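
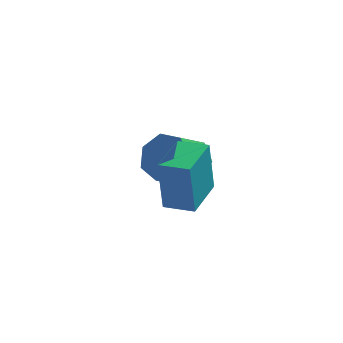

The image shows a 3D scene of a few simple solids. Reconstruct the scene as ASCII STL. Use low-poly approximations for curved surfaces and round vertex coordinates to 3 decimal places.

solid 
facet normal -0.968 0.242 -0.066
outer loop
vertex 1.434 -0.107 0.776
vertex 1.782 1.309 0.856
vertex 1.568 -0.042 -0.958
endloop
endfacet
facet normal -0.238 -0.970 -0.055
outer loop
vertex 2.478 -0.269 -0.896
vertex 1.434 -0.107 0.776
vertex 1.568 -0.042 -0.958
endloop
endfacet
facet normal -0.968 0.242 -0.066
outer loop
vertex 1.568 -0.042 -0.958
vertex 1.782 1.309 0.856
vertex 1.916 1.374 -0.878
endloop
endfacet
facet normal 0.077 0.037 -0.996
outer loop
vertex 1.916 1.374 -0.878
vertex 2.478 -0.269 -0.896
vertex 1.568 -0.042 -0.958
endloop
endfacet
facet normal -0.077 -0.037 0.996
outer loop
vertex 1.434 -0.107 0.776
vertex 2.692 1.082 0.918
vertex 1.782 1.309 0.856
endloop
endfacet
facet normal -0.238 -0.970 -0.055
outer loop
vertex 2.344 -0.334 0.838
vertex 1.434 -0.107 0.776
vertex 2.478 -0.269 -0.896
endloop
endfacet
facet normal -0.077 -0.037 0.996
outer loop
vertex 2.344 -0.334 0.838
vertex 2.692 1.082 0.918
vertex 1.434 -0.107 0.776
endloop
endfacet
facet normal 0.238 0.970 0.055
outer loop
vertex 1.782 1.309 0.856
vertex 2.692 1.082 0.918
vertex 1.916 1.374 -0.878
endloop
endfacet
facet normal 0.077 0.037 -0.996
outer loop
vertex 2.826 1.147 -0.816
vertex 2.478 -0.269 -0.896
vertex 1.916 1.374 -0.878
endloop
endfacet
facet normal 0.238 0.970 0.055
outer loop
vertex 1.916 1.374 -0.878
vertex 2.692 1.082 0.918
vertex 2.826 1.147 -0.816
endloop
endfacet
facet normal 0.968 -0.242 0.066
outer loop
vertex 2.826 1.147 -0.816
vertex 2.344 -0.334 0.838
vertex 2.478 -0.269 -0.896
endloop
endfacet
facet normal 0.968 -0.242 0.066
outer loop
vertex 2.692 1.082 0.918
vertex 2.344 -0.334 0.838
vertex 2.826 1.147 -0.816
endloop
endfacet
facet normal 0.490 0.665 -0.564
outer loop
vertex 2.194 4.04 -0.958
vertex 1.738 3.786 -1.654
vertex 1.548 4.412 -1.08
endloop
endfacet
facet normal 0.170 0.561 0.810
outer loop
vertex 2.194 4.04 -0.958
vertex 1.548 4.412 -1.08
vertex 1.598 3.228 -0.27
endloop
endfacet
facet normal 0.170 0.561 0.810
outer loop
vertex 1.598 3.228 -0.27
vertex 1.548 4.412 -1.08
vertex 0.952 3.6 -0.392
endloop
endfacet
facet normal -0.490 -0.665 0.564
outer loop
vertex 1.598 3.228 -0.27
vertex 0.952 3.6 -0.392
vertex 1.142 2.974 -0.966
endloop
endfacet
facet normal 0.489 0.666 -0.564
outer loop
vertex 1.548 4.412 -1.08
vertex 1.738 3.786 -1.654
vertex 1.045 4.312 -1.634
endloop
endfacet
facet normal -0.563 0.734 0.379
outer loop
vertex 1.548 4.412 -1.08
vertex 1.045 4.312 -1.634
vertex 0.952 3.6 -0.392
endloop
endfacet
facet normal -0.563 0.734 0.379
outer loop
vertex 0.952 3.6 -0.392
vertex 1.045 4.312 -1.634
vertex 0.449 3.5 -0.946
endloop
endfacet
facet normal -0.489 -0.666 0.564
outer loop
vertex 0.952 3.6 -0.392
vertex 0.449 3.5 -0.946
vertex 1.142 2.974 -0.966
endloop
endfacet
facet normal 0.489 0.666 -0.564
outer loop
vertex 1.045 4.312 -1.634
vertex 1.738 3.786 -1.654
vertex 1.064 3.816 -2.203
endloop
endfacet
facet normal -0.872 0.354 -0.338
outer loop
vertex 1.045 4.312 -1.634
vertex 1.064 3.816 -2.203
vertex 0.449 3.5 -0.946
endloop
endfacet
facet normal -0.872 0.354 -0.338
outer loop
vertex 0.449 3.5 -0.946
vertex 1.064 3.816 -2.203
vertex 0.468 3.004 -1.515
endloop
endfacet
facet normal -0.489 -0.666 0.564
outer loop
vertex 0.449 3.5 -0.946
vertex 0.468 3.004 -1.515
vertex 1.142 2.974 -0.966
endloop
endfacet
facet normal 0.488 0.667 -0.563
outer loop
vertex 1.064 3.816 -2.203
vertex 1.738 3.786 -1.654
vertex 1.591 3.298 -2.359
endloop
endfacet
facet normal -0.524 -0.293 -0.800
outer loop
vertex 1.064 3.816 -2.203
vertex 1.591 3.298 -2.359
vertex 0.468 3.004 -1.515
endloop
endfacet
facet normal -0.525 -0.292 -0.800
outer loop
vertex 0.468 3.004 -1.515
vertex 1.591 3.298 -2.359
vertex 0.994 2.486 -1.671
endloop
endfacet
facet normal -0.489 -0.666 0.564
outer loop
vertex 0.468 3.004 -1.515
vertex 0.994 2.486 -1.671
vertex 1.142 2.974 -0.966
endloop
endfacet
facet normal 0.490 0.666 -0.563
outer loop
vertex 1.591 3.298 -2.359
vertex 1.738 3.786 -1.654
vertex 2.228 3.147 -1.983
endloop
endfacet
facet normal 0.219 -0.719 -0.659
outer loop
vertex 1.591 3.298 -2.359
vertex 2.228 3.147 -1.983
vertex 0.994 2.486 -1.671
endloop
endfacet
facet normal 0.218 -0.719 -0.660
outer loop
vertex 0.994 2.486 -1.671
vertex 2.228 3.147 -1.983
vertex 1.632 2.335 -1.295
endloop
endfacet
facet normal -0.490 -0.665 0.563
outer loop
vertex 0.994 2.486 -1.671
vertex 1.632 2.335 -1.295
vertex 1.142 2.974 -0.966
endloop
endfacet
facet normal 0.489 0.665 -0.564
outer loop
vertex 2.228 3.147 -1.983
vertex 1.738 3.786 -1.654
vertex 2.497 3.478 -1.36
endloop
endfacet
facet normal 0.797 -0.604 -0.023
outer loop
vertex 2.228 3.147 -1.983
vertex 2.497 3.478 -1.36
vertex 1.632 2.335 -1.295
endloop
endfacet
facet normal 0.797 -0.604 -0.022
outer loop
vertex 1.632 2.335 -1.295
vertex 2.497 3.478 -1.36
vertex 1.9 2.666 -0.672
endloop
endfacet
facet normal -0.489 -0.665 0.564
outer loop
vertex 1.632 2.335 -1.295
vertex 1.9 2.666 -0.672
vertex 1.142 2.974 -0.966
endloop
endfacet
facet normal 0.489 0.666 -0.563
outer loop
vertex 2.497 3.478 -1.36
vertex 1.738 3.786 -1.654
vertex 2.194 4.04 -0.958
endloop
endfacet
facet normal 0.775 -0.034 0.632
outer loop
vertex 2.497 3.478 -1.36
vertex 2.194 4.04 -0.958
vertex 1.9 2.666 -0.672
endloop
endfacet
facet normal 0.775 -0.035 0.631
outer loop
vertex 1.9 2.666 -0.672
vertex 2.194 4.04 -0.958
vertex 1.598 3.228 -0.27
endloop
endfacet
facet normal -0.489 -0.666 0.563
outer loop
vertex 1.9 2.666 -0.672
vertex 1.598 3.228 -0.27
vertex 1.142 2.974 -0.966
endloop
endfacet

endsolid


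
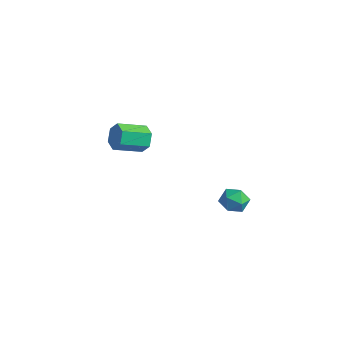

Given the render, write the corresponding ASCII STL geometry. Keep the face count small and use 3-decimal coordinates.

solid 
facet normal 0.286 0.898 -0.335
outer loop
vertex -3.062 -1.189 -0.125
vertex -3.34 -0.813 0.645
vertex -2.494 -1.111 0.569
endloop
endfacet
facet normal 0.721 -0.432 -0.541
outer loop
vertex -3.062 -1.189 -0.125
vertex -2.494 -1.111 0.569
vertex -3.583 -2.823 0.486
endloop
endfacet
facet normal 0.720 -0.432 -0.543
outer loop
vertex -3.583 -2.823 0.486
vertex -2.494 -1.111 0.569
vertex -3.014 -2.745 1.179
endloop
endfacet
facet normal -0.286 -0.897 0.336
outer loop
vertex -3.583 -2.823 0.486
vertex -3.014 -2.745 1.179
vertex -3.86 -2.447 1.255
endloop
endfacet
facet normal 0.286 0.897 -0.336
outer loop
vertex -2.494 -1.111 0.569
vertex -3.34 -0.813 0.645
vertex -2.771 -0.735 1.338
endloop
endfacet
facet normal 0.907 -0.141 0.396
outer loop
vertex -2.494 -1.111 0.569
vertex -2.771 -0.735 1.338
vertex -3.014 -2.745 1.179
endloop
endfacet
facet normal 0.907 -0.141 0.396
outer loop
vertex -3.014 -2.745 1.179
vertex -2.771 -0.735 1.338
vertex -3.292 -2.369 1.949
endloop
endfacet
facet normal -0.286 -0.898 0.335
outer loop
vertex -3.014 -2.745 1.179
vertex -3.292 -2.369 1.949
vertex -3.86 -2.447 1.255
endloop
endfacet
facet normal 0.286 0.897 -0.336
outer loop
vertex -2.771 -0.735 1.338
vertex -3.34 -0.813 0.645
vertex -3.617 -0.437 1.414
endloop
endfacet
facet normal 0.187 0.291 0.938
outer loop
vertex -2.771 -0.735 1.338
vertex -3.617 -0.437 1.414
vertex -3.292 -2.369 1.949
endloop
endfacet
facet normal 0.187 0.291 0.938
outer loop
vertex -3.292 -2.369 1.949
vertex -3.617 -0.437 1.414
vertex -4.138 -2.071 2.025
endloop
endfacet
facet normal -0.286 -0.898 0.335
outer loop
vertex -3.292 -2.369 1.949
vertex -4.138 -2.071 2.025
vertex -3.86 -2.447 1.255
endloop
endfacet
facet normal 0.286 0.897 -0.336
outer loop
vertex -3.617 -0.437 1.414
vertex -3.34 -0.813 0.645
vertex -4.186 -0.515 0.721
endloop
endfacet
facet normal -0.720 0.432 0.543
outer loop
vertex -3.617 -0.437 1.414
vertex -4.186 -0.515 0.721
vertex -4.138 -2.071 2.025
endloop
endfacet
facet normal -0.721 0.432 0.542
outer loop
vertex -4.138 -2.071 2.025
vertex -4.186 -0.515 0.721
vertex -4.706 -2.149 1.331
endloop
endfacet
facet normal -0.286 -0.898 0.335
outer loop
vertex -4.138 -2.071 2.025
vertex -4.706 -2.149 1.331
vertex -3.86 -2.447 1.255
endloop
endfacet
facet normal 0.286 0.898 -0.335
outer loop
vertex -4.186 -0.515 0.721
vertex -3.34 -0.813 0.645
vertex -3.908 -0.891 -0.049
endloop
endfacet
facet normal -0.907 0.141 -0.396
outer loop
vertex -4.186 -0.515 0.721
vertex -3.908 -0.891 -0.049
vertex -4.706 -2.149 1.331
endloop
endfacet
facet normal -0.907 0.141 -0.396
outer loop
vertex -4.706 -2.149 1.331
vertex -3.908 -0.891 -0.049
vertex -4.429 -2.525 0.562
endloop
endfacet
facet normal -0.286 -0.897 0.336
outer loop
vertex -4.706 -2.149 1.331
vertex -4.429 -2.525 0.562
vertex -3.86 -2.447 1.255
endloop
endfacet
facet normal 0.286 0.898 -0.335
outer loop
vertex -3.908 -0.891 -0.049
vertex -3.34 -0.813 0.645
vertex -3.062 -1.189 -0.125
endloop
endfacet
facet normal -0.187 -0.291 -0.938
outer loop
vertex -3.908 -0.891 -0.049
vertex -3.062 -1.189 -0.125
vertex -4.429 -2.525 0.562
endloop
endfacet
facet normal -0.187 -0.291 -0.938
outer loop
vertex -4.429 -2.525 0.562
vertex -3.062 -1.189 -0.125
vertex -3.583 -2.823 0.486
endloop
endfacet
facet normal -0.286 -0.897 0.336
outer loop
vertex -4.429 -2.525 0.562
vertex -3.583 -2.823 0.486
vertex -3.86 -2.447 1.255
endloop
endfacet
facet normal -0.608 0.756 -0.244
outer loop
vertex 3.473 0.464 -1.441
vertex 2.771 0.01 -1.098
vertex 3.251 0.566 -0.571
endloop
endfacet
facet normal 0.052 0.993 -0.103
outer loop
vertex 3.473 0.464 -1.441
vertex 3.251 0.566 -0.571
vertex 4.12 0.496 -0.81
endloop
endfacet
facet normal 0.503 0.668 -0.549
outer loop
vertex 3.473 0.464 -1.441
vertex 4.12 0.496 -0.81
vertex 4.177 -0.103 -1.486
endloop
endfacet
facet normal 0.123 0.229 -0.966
outer loop
vertex 3.473 0.464 -1.441
vertex 4.177 -0.103 -1.486
vertex 3.342 -0.403 -1.663
endloop
endfacet
facet normal -0.563 0.284 -0.776
outer loop
vertex 3.473 0.464 -1.441
vertex 3.342 -0.403 -1.663
vertex 2.771 0.01 -1.098
endloop
endfacet
facet normal 0.219 0.798 0.562
outer loop
vertex 4.12 0.496 -0.81
vertex 3.251 0.566 -0.571
vertex 3.818 0.063 -0.077
endloop
endfacet
facet normal -0.847 0.414 0.334
outer loop
vertex 3.251 0.566 -0.571
vertex 2.771 0.01 -1.098
vertex 2.983 -0.237 -0.254
endloop
endfacet
facet normal -0.775 -0.351 -0.526
outer loop
vertex 2.771 0.01 -1.098
vertex 3.342 -0.403 -1.663
vertex 3.04 -0.836 -0.93
endloop
endfacet
facet normal 0.335 -0.441 -0.833
outer loop
vertex 3.342 -0.403 -1.663
vertex 4.177 -0.103 -1.486
vertex 3.909 -0.906 -1.169
endloop
endfacet
facet normal 0.950 0.270 -0.159
outer loop
vertex 4.177 -0.103 -1.486
vertex 4.12 0.496 -0.81
vertex 4.389 -0.35 -0.642
endloop
endfacet
facet normal -0.123 -0.229 0.966
outer loop
vertex 3.687 -0.804 -0.299
vertex 3.818 0.063 -0.077
vertex 2.983 -0.237 -0.254
endloop
endfacet
facet normal -0.503 -0.668 0.549
outer loop
vertex 3.687 -0.804 -0.299
vertex 2.983 -0.237 -0.254
vertex 3.04 -0.836 -0.93
endloop
endfacet
facet normal -0.052 -0.993 0.103
outer loop
vertex 3.687 -0.804 -0.299
vertex 3.04 -0.836 -0.93
vertex 3.909 -0.906 -1.169
endloop
endfacet
facet normal 0.608 -0.756 0.244
outer loop
vertex 3.687 -0.804 -0.299
vertex 3.909 -0.906 -1.169
vertex 4.389 -0.35 -0.642
endloop
endfacet
facet normal 0.563 -0.284 0.776
outer loop
vertex 3.687 -0.804 -0.299
vertex 4.389 -0.35 -0.642
vertex 3.818 0.063 -0.077
endloop
endfacet
facet normal -0.335 0.441 0.833
outer loop
vertex 2.983 -0.237 -0.254
vertex 3.818 0.063 -0.077
vertex 3.251 0.566 -0.571
endloop
endfacet
facet normal -0.950 -0.270 0.159
outer loop
vertex 3.04 -0.836 -0.93
vertex 2.983 -0.237 -0.254
vertex 2.771 0.01 -1.098
endloop
endfacet
facet normal -0.219 -0.798 -0.562
outer loop
vertex 3.909 -0.906 -1.169
vertex 3.04 -0.836 -0.93
vertex 3.342 -0.403 -1.663
endloop
endfacet
facet normal 0.847 -0.414 -0.334
outer loop
vertex 4.389 -0.35 -0.642
vertex 3.909 -0.906 -1.169
vertex 4.177 -0.103 -1.486
endloop
endfacet
facet normal 0.775 0.351 0.526
outer loop
vertex 3.818 0.063 -0.077
vertex 4.389 -0.35 -0.642
vertex 4.12 0.496 -0.81
endloop
endfacet

endsolid


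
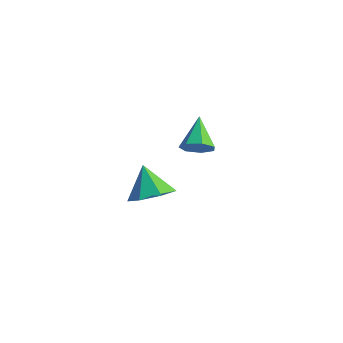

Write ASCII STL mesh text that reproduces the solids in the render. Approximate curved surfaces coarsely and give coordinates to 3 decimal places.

solid 
facet normal 0.582 -0.248 -0.774
outer loop
vertex 2.168 0.823 -3.837
vertex 1.476 0.291 -4.187
vertex 1.653 1.201 -4.345
endloop
endfacet
facet normal 0.128 0.853 0.505
outer loop
vertex 2.168 0.823 -3.837
vertex 1.653 1.201 -4.345
vertex 0.684 0.629 -3.133
endloop
endfacet
facet normal 0.581 -0.248 -0.775
outer loop
vertex 1.653 1.201 -4.345
vertex 1.476 0.291 -4.187
vertex 1.005 0.894 -4.733
endloop
endfacet
facet normal -0.455 0.889 0.056
outer loop
vertex 1.653 1.201 -4.345
vertex 1.005 0.894 -4.733
vertex 0.684 0.629 -3.133
endloop
endfacet
facet normal 0.581 -0.248 -0.775
outer loop
vertex 1.005 0.894 -4.733
vertex 1.476 0.291 -4.187
vertex 0.711 0.133 -4.71
endloop
endfacet
facet normal -0.927 0.354 -0.127
outer loop
vertex 1.005 0.894 -4.733
vertex 0.711 0.133 -4.71
vertex 0.684 0.629 -3.133
endloop
endfacet
facet normal 0.581 -0.248 -0.775
outer loop
vertex 0.711 0.133 -4.71
vertex 1.476 0.291 -4.187
vertex 0.993 -0.509 -4.293
endloop
endfacet
facet normal -0.933 -0.349 0.094
outer loop
vertex 0.711 0.133 -4.71
vertex 0.993 -0.509 -4.293
vertex 0.684 0.629 -3.133
endloop
endfacet
facet normal 0.582 -0.249 -0.774
outer loop
vertex 0.993 -0.509 -4.293
vertex 1.476 0.291 -4.187
vertex 1.638 -0.548 -3.795
endloop
endfacet
facet normal -0.468 -0.690 0.552
outer loop
vertex 0.993 -0.509 -4.293
vertex 1.638 -0.548 -3.795
vertex 0.684 0.629 -3.133
endloop
endfacet
facet normal 0.582 -0.249 -0.774
outer loop
vertex 1.638 -0.548 -3.795
vertex 1.476 0.291 -4.187
vertex 2.161 0.045 -3.593
endloop
endfacet
facet normal 0.118 -0.412 0.903
outer loop
vertex 1.638 -0.548 -3.795
vertex 2.161 0.045 -3.593
vertex 0.684 0.629 -3.133
endloop
endfacet
facet normal 0.582 -0.248 -0.774
outer loop
vertex 2.161 0.045 -3.593
vertex 1.476 0.291 -4.187
vertex 2.168 0.823 -3.837
endloop
endfacet
facet normal 0.383 0.273 0.882
outer loop
vertex 2.161 0.045 -3.593
vertex 2.168 0.823 -3.837
vertex 0.684 0.629 -3.133
endloop
endfacet
facet normal 0.540 -0.661 -0.521
outer loop
vertex 4.659 0.049 0.678
vertex 4.12 -0.222 0.463
vertex 4.457 0.257 0.205
endloop
endfacet
facet normal 0.489 0.856 0.168
outer loop
vertex 4.659 0.049 0.678
vertex 4.457 0.257 0.205
vertex 3.38 0.682 1.177
endloop
endfacet
facet normal 0.540 -0.661 -0.522
outer loop
vertex 4.457 0.257 0.205
vertex 4.12 -0.222 0.463
vertex 4.001 0.105 -0.074
endloop
endfacet
facet normal -0.035 0.901 -0.433
outer loop
vertex 4.457 0.257 0.205
vertex 4.001 0.105 -0.074
vertex 3.38 0.682 1.177
endloop
endfacet
facet normal 0.542 -0.659 -0.521
outer loop
vertex 4.001 0.105 -0.074
vertex 4.12 -0.222 0.463
vertex 3.636 -0.294 0.051
endloop
endfacet
facet normal -0.693 0.460 -0.556
outer loop
vertex 4.001 0.105 -0.074
vertex 3.636 -0.294 0.051
vertex 3.38 0.682 1.177
endloop
endfacet
facet normal 0.542 -0.660 -0.521
outer loop
vertex 3.636 -0.294 0.051
vertex 4.12 -0.222 0.463
vertex 3.635 -0.639 0.487
endloop
endfacet
facet normal -0.985 -0.134 -0.108
outer loop
vertex 3.636 -0.294 0.051
vertex 3.635 -0.639 0.487
vertex 3.38 0.682 1.177
endloop
endfacet
facet normal 0.541 -0.659 -0.522
outer loop
vertex 3.635 -0.639 0.487
vertex 4.12 -0.222 0.463
vertex 4.0 -0.67 0.904
endloop
endfacet
facet normal -0.694 -0.434 0.575
outer loop
vertex 3.635 -0.639 0.487
vertex 4.0 -0.67 0.904
vertex 3.38 0.682 1.177
endloop
endfacet
facet normal 0.541 -0.659 -0.522
outer loop
vertex 4.0 -0.67 0.904
vertex 4.12 -0.222 0.463
vertex 4.455 -0.364 0.989
endloop
endfacet
facet normal -0.038 -0.215 0.976
outer loop
vertex 4.0 -0.67 0.904
vertex 4.455 -0.364 0.989
vertex 3.38 0.682 1.177
endloop
endfacet
facet normal 0.540 -0.660 -0.522
outer loop
vertex 4.455 -0.364 0.989
vertex 4.12 -0.222 0.463
vertex 4.659 0.049 0.678
endloop
endfacet
facet normal 0.488 0.358 0.796
outer loop
vertex 4.455 -0.364 0.989
vertex 4.659 0.049 0.678
vertex 3.38 0.682 1.177
endloop
endfacet

endsolid


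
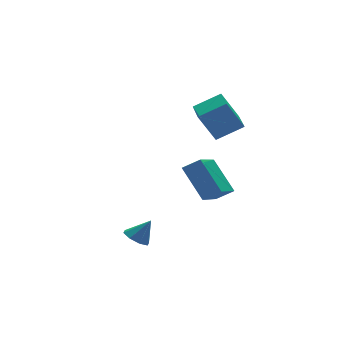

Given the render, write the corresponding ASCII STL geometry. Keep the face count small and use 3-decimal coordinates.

solid 
facet normal -0.554 0.126 -0.823
outer loop
vertex -2.543 -0.603 -1.392
vertex -3.063 -0.945 -1.094
vertex -2.868 -0.284 -1.124
endloop
endfacet
facet normal 0.755 0.637 0.158
outer loop
vertex -2.543 -0.603 -1.392
vertex -2.868 -0.284 -1.124
vertex -2.397 -1.095 -0.106
endloop
endfacet
facet normal -0.554 0.126 -0.823
outer loop
vertex -2.868 -0.284 -1.124
vertex -3.063 -0.945 -1.094
vertex -3.307 -0.352 -0.839
endloop
endfacet
facet normal 0.226 0.810 0.541
outer loop
vertex -2.868 -0.284 -1.124
vertex -3.307 -0.352 -0.839
vertex -2.397 -1.095 -0.106
endloop
endfacet
facet normal -0.556 0.125 -0.822
outer loop
vertex -3.307 -0.352 -0.839
vertex -3.063 -0.945 -1.094
vertex -3.603 -0.767 -0.702
endloop
endfacet
facet normal -0.282 0.476 0.833
outer loop
vertex -3.307 -0.352 -0.839
vertex -3.603 -0.767 -0.702
vertex -2.397 -1.095 -0.106
endloop
endfacet
facet normal -0.555 0.126 -0.822
outer loop
vertex -3.603 -0.767 -0.702
vertex -3.063 -0.945 -1.094
vertex -3.583 -1.287 -0.795
endloop
endfacet
facet normal -0.474 -0.173 0.864
outer loop
vertex -3.603 -0.767 -0.702
vertex -3.583 -1.287 -0.795
vertex -2.397 -1.095 -0.106
endloop
endfacet
facet normal -0.555 0.125 -0.822
outer loop
vertex -3.583 -1.287 -0.795
vertex -3.063 -0.945 -1.094
vertex -3.258 -1.606 -1.063
endloop
endfacet
facet normal -0.234 -0.754 0.613
outer loop
vertex -3.583 -1.287 -0.795
vertex -3.258 -1.606 -1.063
vertex -2.397 -1.095 -0.106
endloop
endfacet
facet normal -0.554 0.125 -0.823
outer loop
vertex -3.258 -1.606 -1.063
vertex -3.063 -0.945 -1.094
vertex -2.819 -1.538 -1.348
endloop
endfacet
facet normal 0.294 -0.928 0.231
outer loop
vertex -3.258 -1.606 -1.063
vertex -2.819 -1.538 -1.348
vertex -2.397 -1.095 -0.106
endloop
endfacet
facet normal -0.555 0.124 -0.823
outer loop
vertex -2.819 -1.538 -1.348
vertex -3.063 -0.945 -1.094
vertex -2.523 -1.122 -1.485
endloop
endfacet
facet normal 0.804 -0.592 -0.062
outer loop
vertex -2.819 -1.538 -1.348
vertex -2.523 -1.122 -1.485
vertex -2.397 -1.095 -0.106
endloop
endfacet
facet normal -0.554 0.126 -0.823
outer loop
vertex -2.523 -1.122 -1.485
vertex -3.063 -0.945 -1.094
vertex -2.543 -0.603 -1.392
endloop
endfacet
facet normal 0.994 0.055 -0.092
outer loop
vertex -2.523 -1.122 -1.485
vertex -2.543 -0.603 -1.392
vertex -2.397 -1.095 -0.106
endloop
endfacet
facet normal -0.820 0.301 -0.486
outer loop
vertex 1.433 1.354 4.389
vertex 2.09 2.904 4.241
vertex 2.143 0.914 2.919
endloop
endfacet
facet normal -0.389 -0.917 0.087
outer loop
vertex 3.39 0.456 3.659
vertex 1.433 1.354 4.389
vertex 2.143 0.914 2.919
endloop
endfacet
facet normal -0.820 0.301 -0.487
outer loop
vertex 2.143 0.914 2.919
vertex 2.09 2.904 4.241
vertex 2.8 2.464 2.772
endloop
endfacet
facet normal 0.420 -0.261 -0.869
outer loop
vertex 2.8 2.464 2.772
vertex 3.39 0.456 3.659
vertex 2.143 0.914 2.919
endloop
endfacet
facet normal -0.420 0.261 0.869
outer loop
vertex 1.433 1.354 4.389
vertex 3.337 2.446 4.981
vertex 2.09 2.904 4.241
endloop
endfacet
facet normal -0.388 -0.917 0.087
outer loop
vertex 2.68 0.896 5.128
vertex 1.433 1.354 4.389
vertex 3.39 0.456 3.659
endloop
endfacet
facet normal -0.420 0.260 0.870
outer loop
vertex 2.68 0.896 5.128
vertex 3.337 2.446 4.981
vertex 1.433 1.354 4.389
endloop
endfacet
facet normal 0.389 0.917 -0.087
outer loop
vertex 2.09 2.904 4.241
vertex 3.337 2.446 4.981
vertex 2.8 2.464 2.772
endloop
endfacet
facet normal 0.419 -0.261 -0.869
outer loop
vertex 4.047 2.006 3.511
vertex 3.39 0.456 3.659
vertex 2.8 2.464 2.772
endloop
endfacet
facet normal 0.388 0.917 -0.087
outer loop
vertex 2.8 2.464 2.772
vertex 3.337 2.446 4.981
vertex 4.047 2.006 3.511
endloop
endfacet
facet normal 0.820 -0.301 0.487
outer loop
vertex 4.047 2.006 3.511
vertex 2.68 0.896 5.128
vertex 3.39 0.456 3.659
endloop
endfacet
facet normal 0.820 -0.301 0.486
outer loop
vertex 3.337 2.446 4.981
vertex 2.68 0.896 5.128
vertex 4.047 2.006 3.511
endloop
endfacet
facet normal -0.720 0.431 -0.544
outer loop
vertex 1.444 2.804 0.377
vertex 2.941 4.062 -0.608
vertex 1.697 1.321 -1.132
endloop
endfacet
facet normal -0.683 -0.575 0.450
outer loop
vertex 2.439 0.878 -0.572
vertex 1.444 2.804 0.377
vertex 1.697 1.321 -1.132
endloop
endfacet
facet normal -0.720 0.431 -0.544
outer loop
vertex 1.697 1.321 -1.132
vertex 2.941 4.062 -0.608
vertex 3.194 2.58 -2.117
endloop
endfacet
facet normal 0.119 -0.696 -0.708
outer loop
vertex 3.194 2.58 -2.117
vertex 2.439 0.878 -0.572
vertex 1.697 1.321 -1.132
endloop
endfacet
facet normal -0.119 0.696 0.708
outer loop
vertex 1.444 2.804 0.377
vertex 3.683 3.619 -0.048
vertex 2.941 4.062 -0.608
endloop
endfacet
facet normal -0.684 -0.575 0.450
outer loop
vertex 2.186 2.36 0.937
vertex 1.444 2.804 0.377
vertex 2.439 0.878 -0.572
endloop
endfacet
facet normal -0.119 0.696 0.709
outer loop
vertex 2.186 2.36 0.937
vertex 3.683 3.619 -0.048
vertex 1.444 2.804 0.377
endloop
endfacet
facet normal 0.683 0.575 -0.450
outer loop
vertex 2.941 4.062 -0.608
vertex 3.683 3.619 -0.048
vertex 3.194 2.58 -2.117
endloop
endfacet
facet normal 0.118 -0.696 -0.709
outer loop
vertex 3.936 2.136 -1.557
vertex 2.439 0.878 -0.572
vertex 3.194 2.58 -2.117
endloop
endfacet
facet normal 0.684 0.575 -0.450
outer loop
vertex 3.194 2.58 -2.117
vertex 3.683 3.619 -0.048
vertex 3.936 2.136 -1.557
endloop
endfacet
facet normal 0.720 -0.431 0.544
outer loop
vertex 3.936 2.136 -1.557
vertex 2.186 2.36 0.937
vertex 2.439 0.878 -0.572
endloop
endfacet
facet normal 0.720 -0.431 0.544
outer loop
vertex 3.683 3.619 -0.048
vertex 2.186 2.36 0.937
vertex 3.936 2.136 -1.557
endloop
endfacet

endsolid


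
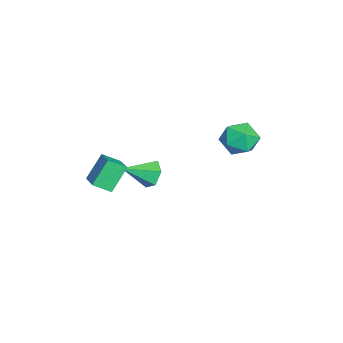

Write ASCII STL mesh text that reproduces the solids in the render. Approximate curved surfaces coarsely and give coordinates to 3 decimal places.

solid 
facet normal -0.885 0.201 0.420
outer loop
vertex -0.92 2.863 1.911
vertex -0.957 1.849 2.319
vertex -0.499 2.655 2.899
endloop
endfacet
facet normal -0.486 0.790 0.373
outer loop
vertex -0.92 2.863 1.911
vertex -0.499 2.655 2.899
vertex 0.034 3.311 2.205
endloop
endfacet
facet normal -0.323 0.893 -0.314
outer loop
vertex -0.92 2.863 1.911
vertex 0.034 3.311 2.205
vertex -0.094 2.91 1.196
endloop
endfacet
facet normal -0.621 0.367 -0.693
outer loop
vertex -0.92 2.863 1.911
vertex -0.094 2.91 1.196
vertex -0.706 2.007 1.266
endloop
endfacet
facet normal -0.969 -0.061 -0.240
outer loop
vertex -0.92 2.863 1.911
vertex -0.706 2.007 1.266
vertex -0.957 1.849 2.319
endloop
endfacet
facet normal 0.121 0.673 0.730
outer loop
vertex 0.034 3.311 2.205
vertex -0.499 2.655 2.899
vertex 0.586 2.573 2.794
endloop
endfacet
facet normal -0.525 -0.280 0.804
outer loop
vertex -0.499 2.655 2.899
vertex -0.957 1.849 2.319
vertex -0.026 1.67 2.864
endloop
endfacet
facet normal -0.660 -0.704 -0.263
outer loop
vertex -0.957 1.849 2.319
vertex -0.706 2.007 1.266
vertex -0.154 1.269 1.855
endloop
endfacet
facet normal -0.097 -0.011 -0.995
outer loop
vertex -0.706 2.007 1.266
vertex -0.094 2.91 1.196
vertex 0.379 1.925 1.161
endloop
endfacet
facet normal 0.385 0.840 -0.383
outer loop
vertex -0.094 2.91 1.196
vertex 0.034 3.311 2.205
vertex 0.837 2.731 1.741
endloop
endfacet
facet normal 0.621 -0.367 0.693
outer loop
vertex 0.8 1.717 2.149
vertex 0.586 2.573 2.794
vertex -0.026 1.67 2.864
endloop
endfacet
facet normal 0.323 -0.893 0.314
outer loop
vertex 0.8 1.717 2.149
vertex -0.026 1.67 2.864
vertex -0.154 1.269 1.855
endloop
endfacet
facet normal 0.486 -0.790 -0.373
outer loop
vertex 0.8 1.717 2.149
vertex -0.154 1.269 1.855
vertex 0.379 1.925 1.161
endloop
endfacet
facet normal 0.885 -0.201 -0.420
outer loop
vertex 0.8 1.717 2.149
vertex 0.379 1.925 1.161
vertex 0.837 2.731 1.741
endloop
endfacet
facet normal 0.969 0.061 0.240
outer loop
vertex 0.8 1.717 2.149
vertex 0.837 2.731 1.741
vertex 0.586 2.573 2.794
endloop
endfacet
facet normal 0.097 0.011 0.995
outer loop
vertex -0.026 1.67 2.864
vertex 0.586 2.573 2.794
vertex -0.499 2.655 2.899
endloop
endfacet
facet normal -0.385 -0.840 0.383
outer loop
vertex -0.154 1.269 1.855
vertex -0.026 1.67 2.864
vertex -0.957 1.849 2.319
endloop
endfacet
facet normal -0.121 -0.673 -0.730
outer loop
vertex 0.379 1.925 1.161
vertex -0.154 1.269 1.855
vertex -0.706 2.007 1.266
endloop
endfacet
facet normal 0.525 0.280 -0.804
outer loop
vertex 0.837 2.731 1.741
vertex 0.379 1.925 1.161
vertex -0.094 2.91 1.196
endloop
endfacet
facet normal 0.660 0.704 0.263
outer loop
vertex 0.586 2.573 2.794
vertex 0.837 2.731 1.741
vertex 0.034 3.311 2.205
endloop
endfacet
facet normal -0.451 0.422 0.786
outer loop
vertex 1.155 -4.309 1.428
vertex 2.368 -3.869 1.888
vertex 1.036 -3.403 0.873
endloop
endfacet
facet normal -0.885 -0.322 -0.336
outer loop
vertex 1.772 -4.091 -0.408
vertex 1.155 -4.309 1.428
vertex 1.036 -3.403 0.873
endloop
endfacet
facet normal -0.452 0.422 0.786
outer loop
vertex 1.036 -3.403 0.873
vertex 2.368 -3.869 1.888
vertex 2.249 -2.962 1.333
endloop
endfacet
facet normal -0.111 0.847 -0.519
outer loop
vertex 2.249 -2.962 1.333
vertex 1.772 -4.091 -0.408
vertex 1.036 -3.403 0.873
endloop
endfacet
facet normal 0.111 -0.848 0.519
outer loop
vertex 1.155 -4.309 1.428
vertex 3.104 -4.557 0.607
vertex 2.368 -3.869 1.888
endloop
endfacet
facet normal -0.885 -0.322 -0.336
outer loop
vertex 1.891 -4.998 0.147
vertex 1.155 -4.309 1.428
vertex 1.772 -4.091 -0.408
endloop
endfacet
facet normal 0.111 -0.847 0.519
outer loop
vertex 1.891 -4.998 0.147
vertex 3.104 -4.557 0.607
vertex 1.155 -4.309 1.428
endloop
endfacet
facet normal 0.885 0.322 0.336
outer loop
vertex 2.368 -3.869 1.888
vertex 3.104 -4.557 0.607
vertex 2.249 -2.962 1.333
endloop
endfacet
facet normal -0.110 0.847 -0.519
outer loop
vertex 2.985 -3.651 0.052
vertex 1.772 -4.091 -0.408
vertex 2.249 -2.962 1.333
endloop
endfacet
facet normal 0.885 0.322 0.336
outer loop
vertex 2.249 -2.962 1.333
vertex 3.104 -4.557 0.607
vertex 2.985 -3.651 0.052
endloop
endfacet
facet normal 0.451 -0.422 -0.786
outer loop
vertex 2.985 -3.651 0.052
vertex 1.891 -4.998 0.147
vertex 1.772 -4.091 -0.408
endloop
endfacet
facet normal 0.452 -0.422 -0.786
outer loop
vertex 3.104 -4.557 0.607
vertex 1.891 -4.998 0.147
vertex 2.985 -3.651 0.052
endloop
endfacet
facet normal -0.349 0.817 -0.459
outer loop
vertex -3.262 -1.778 -3.009
vertex -3.739 -2.302 -3.58
vertex -4.113 -2.023 -2.798
endloop
endfacet
facet normal 0.199 0.145 0.969
outer loop
vertex -3.262 -1.778 -3.009
vertex -4.113 -2.023 -2.798
vertex -3.101 -3.798 -2.74
endloop
endfacet
facet normal -0.349 0.817 -0.459
outer loop
vertex -4.113 -2.023 -2.798
vertex -3.739 -2.302 -3.58
vertex -4.59 -2.547 -3.369
endloop
endfacet
facet normal -0.576 -0.303 0.759
outer loop
vertex -4.113 -2.023 -2.798
vertex -4.59 -2.547 -3.369
vertex -3.101 -3.798 -2.74
endloop
endfacet
facet normal -0.349 0.817 -0.459
outer loop
vertex -4.59 -2.547 -3.369
vertex -3.739 -2.302 -3.58
vertex -4.216 -2.826 -4.151
endloop
endfacet
facet normal -0.636 -0.771 -0.029
outer loop
vertex -4.59 -2.547 -3.369
vertex -4.216 -2.826 -4.151
vertex -3.101 -3.798 -2.74
endloop
endfacet
facet normal -0.349 0.817 -0.459
outer loop
vertex -4.216 -2.826 -4.151
vertex -3.739 -2.302 -3.58
vertex -3.366 -2.581 -4.361
endloop
endfacet
facet normal 0.078 -0.791 -0.607
outer loop
vertex -4.216 -2.826 -4.151
vertex -3.366 -2.581 -4.361
vertex -3.101 -3.798 -2.74
endloop
endfacet
facet normal -0.349 0.818 -0.458
outer loop
vertex -3.366 -2.581 -4.361
vertex -3.739 -2.302 -3.58
vertex -2.888 -2.057 -3.79
endloop
endfacet
facet normal 0.851 -0.344 -0.397
outer loop
vertex -3.366 -2.581 -4.361
vertex -2.888 -2.057 -3.79
vertex -3.101 -3.798 -2.74
endloop
endfacet
facet normal -0.349 0.817 -0.459
outer loop
vertex -2.888 -2.057 -3.79
vertex -3.739 -2.302 -3.58
vertex -3.262 -1.778 -3.009
endloop
endfacet
facet normal 0.912 0.125 0.392
outer loop
vertex -2.888 -2.057 -3.79
vertex -3.262 -1.778 -3.009
vertex -3.101 -3.798 -2.74
endloop
endfacet

endsolid


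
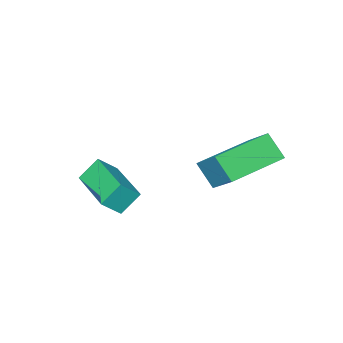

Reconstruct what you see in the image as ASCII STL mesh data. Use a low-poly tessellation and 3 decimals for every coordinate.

solid 
facet normal -0.982 0.073 0.174
outer loop
vertex -0.601 0.273 3.17
vertex -0.355 1.396 4.086
vertex -0.69 0.927 2.392
endloop
endfacet
facet normal -0.168 -0.764 -0.623
outer loop
vertex 1.215 0.784 2.054
vertex -0.601 0.273 3.17
vertex -0.69 0.927 2.392
endloop
endfacet
facet normal -0.982 0.073 0.174
outer loop
vertex -0.69 0.927 2.392
vertex -0.355 1.396 4.086
vertex -0.444 2.05 3.308
endloop
endfacet
facet normal -0.087 0.641 -0.763
outer loop
vertex -0.444 2.05 3.308
vertex 1.215 0.784 2.054
vertex -0.69 0.927 2.392
endloop
endfacet
facet normal 0.087 -0.641 0.763
outer loop
vertex -0.601 0.273 3.17
vertex 1.55 1.253 3.748
vertex -0.355 1.396 4.086
endloop
endfacet
facet normal -0.168 -0.764 -0.623
outer loop
vertex 1.304 0.13 2.832
vertex -0.601 0.273 3.17
vertex 1.215 0.784 2.054
endloop
endfacet
facet normal 0.087 -0.641 0.763
outer loop
vertex 1.304 0.13 2.832
vertex 1.55 1.253 3.748
vertex -0.601 0.273 3.17
endloop
endfacet
facet normal 0.168 0.764 0.623
outer loop
vertex -0.355 1.396 4.086
vertex 1.55 1.253 3.748
vertex -0.444 2.05 3.308
endloop
endfacet
facet normal -0.087 0.641 -0.763
outer loop
vertex 1.461 1.907 2.97
vertex 1.215 0.784 2.054
vertex -0.444 2.05 3.308
endloop
endfacet
facet normal 0.168 0.764 0.623
outer loop
vertex -0.444 2.05 3.308
vertex 1.55 1.253 3.748
vertex 1.461 1.907 2.97
endloop
endfacet
facet normal 0.982 -0.073 -0.174
outer loop
vertex 1.461 1.907 2.97
vertex 1.304 0.13 2.832
vertex 1.215 0.784 2.054
endloop
endfacet
facet normal 0.982 -0.073 -0.174
outer loop
vertex 1.55 1.253 3.748
vertex 1.304 0.13 2.832
vertex 1.461 1.907 2.97
endloop
endfacet
facet normal -0.702 0.229 -0.674
outer loop
vertex 2.493 -2.167 1.965
vertex 3.075 -0.275 2.001
vertex 3.09 -2.337 1.286
endloop
endfacet
facet normal -0.294 -0.956 -0.019
outer loop
vertex 3.665 -2.525 1.839
vertex 2.493 -2.167 1.965
vertex 3.09 -2.337 1.286
endloop
endfacet
facet normal -0.703 0.229 -0.674
outer loop
vertex 3.09 -2.337 1.286
vertex 3.075 -0.275 2.001
vertex 3.671 -0.445 1.322
endloop
endfacet
facet normal 0.649 -0.185 -0.738
outer loop
vertex 3.671 -0.445 1.322
vertex 3.665 -2.525 1.839
vertex 3.09 -2.337 1.286
endloop
endfacet
facet normal -0.649 0.186 0.738
outer loop
vertex 2.493 -2.167 1.965
vertex 3.65 -0.463 2.554
vertex 3.075 -0.275 2.001
endloop
endfacet
facet normal -0.294 -0.956 -0.019
outer loop
vertex 3.069 -2.355 2.518
vertex 2.493 -2.167 1.965
vertex 3.665 -2.525 1.839
endloop
endfacet
facet normal -0.648 0.185 0.738
outer loop
vertex 3.069 -2.355 2.518
vertex 3.65 -0.463 2.554
vertex 2.493 -2.167 1.965
endloop
endfacet
facet normal 0.294 0.956 0.019
outer loop
vertex 3.075 -0.275 2.001
vertex 3.65 -0.463 2.554
vertex 3.671 -0.445 1.322
endloop
endfacet
facet normal 0.648 -0.185 -0.738
outer loop
vertex 4.247 -0.633 1.875
vertex 3.665 -2.525 1.839
vertex 3.671 -0.445 1.322
endloop
endfacet
facet normal 0.294 0.956 0.019
outer loop
vertex 3.671 -0.445 1.322
vertex 3.65 -0.463 2.554
vertex 4.247 -0.633 1.875
endloop
endfacet
facet normal 0.702 -0.229 0.674
outer loop
vertex 4.247 -0.633 1.875
vertex 3.069 -2.355 2.518
vertex 3.665 -2.525 1.839
endloop
endfacet
facet normal 0.702 -0.228 0.674
outer loop
vertex 3.65 -0.463 2.554
vertex 3.069 -2.355 2.518
vertex 4.247 -0.633 1.875
endloop
endfacet

endsolid


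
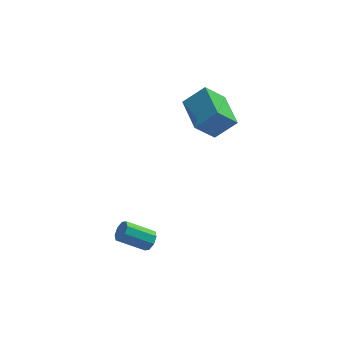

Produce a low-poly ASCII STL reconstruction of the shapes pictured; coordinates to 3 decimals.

solid 
facet normal 0.836 -0.093 -0.542
outer loop
vertex -0.089 -1.932 -2.627
vertex -0.353 -2.22 -2.985
vertex -0.253 -1.704 -2.919
endloop
endfacet
facet normal 0.371 0.821 0.433
outer loop
vertex -0.089 -1.932 -2.627
vertex -0.253 -1.704 -2.919
vertex -1.344 -1.792 -1.816
endloop
endfacet
facet normal 0.371 0.822 0.433
outer loop
vertex -1.344 -1.792 -1.816
vertex -0.253 -1.704 -2.919
vertex -1.507 -1.564 -2.109
endloop
endfacet
facet normal -0.837 0.093 0.539
outer loop
vertex -1.344 -1.792 -1.816
vertex -1.507 -1.564 -2.109
vertex -1.607 -2.08 -2.175
endloop
endfacet
facet normal 0.836 -0.093 -0.540
outer loop
vertex -0.253 -1.704 -2.919
vertex -0.353 -2.22 -2.985
vertex -0.475 -1.777 -3.25
endloop
endfacet
facet normal -0.021 0.979 -0.202
outer loop
vertex -0.253 -1.704 -2.919
vertex -0.475 -1.777 -3.25
vertex -1.507 -1.564 -2.109
endloop
endfacet
facet normal -0.023 0.979 -0.203
outer loop
vertex -1.507 -1.564 -2.109
vertex -0.475 -1.777 -3.25
vertex -1.729 -1.638 -2.44
endloop
endfacet
facet normal -0.836 0.093 0.540
outer loop
vertex -1.507 -1.564 -2.109
vertex -1.729 -1.638 -2.44
vertex -1.607 -2.08 -2.175
endloop
endfacet
facet normal 0.836 -0.093 -0.541
outer loop
vertex -0.475 -1.777 -3.25
vertex -0.353 -2.22 -2.985
vertex -0.626 -2.111 -3.426
endloop
endfacet
facet normal -0.404 0.563 -0.721
outer loop
vertex -0.475 -1.777 -3.25
vertex -0.626 -2.111 -3.426
vertex -1.729 -1.638 -2.44
endloop
endfacet
facet normal -0.403 0.564 -0.721
outer loop
vertex -1.729 -1.638 -2.44
vertex -0.626 -2.111 -3.426
vertex -1.88 -1.971 -2.616
endloop
endfacet
facet normal -0.836 0.093 0.541
outer loop
vertex -1.729 -1.638 -2.44
vertex -1.88 -1.971 -2.616
vertex -1.607 -2.08 -2.175
endloop
endfacet
facet normal 0.837 -0.091 -0.540
outer loop
vertex -0.626 -2.111 -3.426
vertex -0.353 -2.22 -2.985
vertex -0.616 -2.508 -3.344
endloop
endfacet
facet normal -0.548 -0.182 -0.816
outer loop
vertex -0.626 -2.111 -3.426
vertex -0.616 -2.508 -3.344
vertex -1.88 -1.971 -2.616
endloop
endfacet
facet normal -0.548 -0.183 -0.816
outer loop
vertex -1.88 -1.971 -2.616
vertex -0.616 -2.508 -3.344
vertex -1.871 -2.368 -2.533
endloop
endfacet
facet normal -0.836 0.094 0.541
outer loop
vertex -1.88 -1.971 -2.616
vertex -1.871 -2.368 -2.533
vertex -1.607 -2.08 -2.175
endloop
endfacet
facet normal 0.837 -0.093 -0.539
outer loop
vertex -0.616 -2.508 -3.344
vertex -0.353 -2.22 -2.985
vertex -0.453 -2.736 -3.051
endloop
endfacet
facet normal -0.371 -0.822 -0.433
outer loop
vertex -0.616 -2.508 -3.344
vertex -0.453 -2.736 -3.051
vertex -1.871 -2.368 -2.533
endloop
endfacet
facet normal -0.371 -0.821 -0.433
outer loop
vertex -1.871 -2.368 -2.533
vertex -0.453 -2.736 -3.051
vertex -1.707 -2.596 -2.241
endloop
endfacet
facet normal -0.836 0.093 0.542
outer loop
vertex -1.871 -2.368 -2.533
vertex -1.707 -2.596 -2.241
vertex -1.607 -2.08 -2.175
endloop
endfacet
facet normal 0.836 -0.093 -0.540
outer loop
vertex -0.453 -2.736 -3.051
vertex -0.353 -2.22 -2.985
vertex -0.231 -2.662 -2.72
endloop
endfacet
facet normal 0.022 -0.979 0.204
outer loop
vertex -0.453 -2.736 -3.051
vertex -0.231 -2.662 -2.72
vertex -1.707 -2.596 -2.241
endloop
endfacet
facet normal 0.022 -0.979 0.201
outer loop
vertex -1.707 -2.596 -2.241
vertex -0.231 -2.662 -2.72
vertex -1.485 -2.523 -1.91
endloop
endfacet
facet normal -0.836 0.093 0.540
outer loop
vertex -1.707 -2.596 -2.241
vertex -1.485 -2.523 -1.91
vertex -1.607 -2.08 -2.175
endloop
endfacet
facet normal 0.836 -0.093 -0.541
outer loop
vertex -0.231 -2.662 -2.72
vertex -0.353 -2.22 -2.985
vertex -0.08 -2.329 -2.544
endloop
endfacet
facet normal 0.403 -0.564 0.721
outer loop
vertex -0.231 -2.662 -2.72
vertex -0.08 -2.329 -2.544
vertex -1.485 -2.523 -1.91
endloop
endfacet
facet normal 0.403 -0.563 0.722
outer loop
vertex -1.485 -2.523 -1.91
vertex -0.08 -2.329 -2.544
vertex -1.334 -2.189 -1.734
endloop
endfacet
facet normal -0.836 0.093 0.541
outer loop
vertex -1.485 -2.523 -1.91
vertex -1.334 -2.189 -1.734
vertex -1.607 -2.08 -2.175
endloop
endfacet
facet normal 0.836 -0.094 -0.541
outer loop
vertex -0.08 -2.329 -2.544
vertex -0.353 -2.22 -2.985
vertex -0.089 -1.932 -2.627
endloop
endfacet
facet normal 0.548 0.183 0.816
outer loop
vertex -0.08 -2.329 -2.544
vertex -0.089 -1.932 -2.627
vertex -1.334 -2.189 -1.734
endloop
endfacet
facet normal 0.548 0.182 0.816
outer loop
vertex -1.334 -2.189 -1.734
vertex -0.089 -1.932 -2.627
vertex -1.344 -1.792 -1.816
endloop
endfacet
facet normal -0.837 0.091 0.540
outer loop
vertex -1.334 -2.189 -1.734
vertex -1.344 -1.792 -1.816
vertex -1.607 -2.08 -2.175
endloop
endfacet
facet normal -0.765 -0.081 -0.639
outer loop
vertex 2.237 2.599 0.054
vertex 1.904 4.39 0.225
vertex 3.213 2.896 -1.153
endloop
endfacet
facet normal 0.183 -0.979 -0.093
outer loop
vertex 4.276 3.01 -0.265
vertex 2.237 2.599 0.054
vertex 3.213 2.896 -1.153
endloop
endfacet
facet normal -0.765 -0.082 -0.638
outer loop
vertex 3.213 2.896 -1.153
vertex 1.904 4.39 0.225
vertex 2.879 4.688 -0.982
endloop
endfacet
facet normal 0.618 0.188 -0.764
outer loop
vertex 2.879 4.688 -0.982
vertex 4.276 3.01 -0.265
vertex 3.213 2.896 -1.153
endloop
endfacet
facet normal -0.618 -0.188 0.764
outer loop
vertex 2.237 2.599 0.054
vertex 2.967 4.504 1.113
vertex 1.904 4.39 0.225
endloop
endfacet
facet normal 0.183 -0.979 -0.094
outer loop
vertex 3.301 2.712 0.942
vertex 2.237 2.599 0.054
vertex 4.276 3.01 -0.265
endloop
endfacet
facet normal -0.617 -0.188 0.764
outer loop
vertex 3.301 2.712 0.942
vertex 2.967 4.504 1.113
vertex 2.237 2.599 0.054
endloop
endfacet
facet normal -0.183 0.979 0.094
outer loop
vertex 1.904 4.39 0.225
vertex 2.967 4.504 1.113
vertex 2.879 4.688 -0.982
endloop
endfacet
facet normal 0.618 0.188 -0.764
outer loop
vertex 3.943 4.801 -0.094
vertex 4.276 3.01 -0.265
vertex 2.879 4.688 -0.982
endloop
endfacet
facet normal -0.182 0.979 0.094
outer loop
vertex 2.879 4.688 -0.982
vertex 2.967 4.504 1.113
vertex 3.943 4.801 -0.094
endloop
endfacet
facet normal 0.765 0.081 0.638
outer loop
vertex 3.943 4.801 -0.094
vertex 3.301 2.712 0.942
vertex 4.276 3.01 -0.265
endloop
endfacet
facet normal 0.765 0.082 0.639
outer loop
vertex 2.967 4.504 1.113
vertex 3.301 2.712 0.942
vertex 3.943 4.801 -0.094
endloop
endfacet

endsolid


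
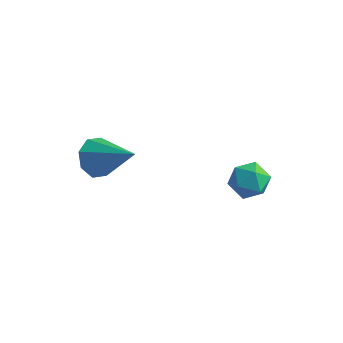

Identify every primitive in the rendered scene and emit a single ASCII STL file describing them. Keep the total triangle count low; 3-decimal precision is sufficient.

solid 
facet normal -0.801 0.128 -0.584
outer loop
vertex -2.709 0.691 -0.972
vertex -3.199 0.235 -0.4
vertex -2.989 1.084 -0.502
endloop
endfacet
facet normal 0.689 0.703 -0.177
outer loop
vertex -2.709 0.691 -0.972
vertex -2.989 1.084 -0.502
vertex -1.501 -0.035 0.84
endloop
endfacet
facet normal -0.800 0.128 -0.586
outer loop
vertex -2.989 1.084 -0.502
vertex -3.199 0.235 -0.4
vertex -3.393 0.98 0.027
endloop
endfacet
facet normal 0.296 0.869 0.397
outer loop
vertex -2.989 1.084 -0.502
vertex -3.393 0.98 0.027
vertex -1.501 -0.035 0.84
endloop
endfacet
facet normal -0.801 0.127 -0.585
outer loop
vertex -3.393 0.98 0.027
vertex -3.199 0.235 -0.4
vertex -3.682 0.44 0.306
endloop
endfacet
facet normal -0.102 0.499 0.860
outer loop
vertex -3.393 0.98 0.027
vertex -3.682 0.44 0.306
vertex -1.501 -0.035 0.84
endloop
endfacet
facet normal -0.801 0.127 -0.585
outer loop
vertex -3.682 0.44 0.306
vertex -3.199 0.235 -0.4
vertex -3.689 -0.22 0.172
endloop
endfacet
facet normal -0.272 -0.189 0.944
outer loop
vertex -3.682 0.44 0.306
vertex -3.689 -0.22 0.172
vertex -1.501 -0.035 0.84
endloop
endfacet
facet normal -0.801 0.128 -0.584
outer loop
vertex -3.689 -0.22 0.172
vertex -3.199 0.235 -0.4
vertex -3.409 -0.613 -0.298
endloop
endfacet
facet normal -0.115 -0.795 0.596
outer loop
vertex -3.689 -0.22 0.172
vertex -3.409 -0.613 -0.298
vertex -1.501 -0.035 0.84
endloop
endfacet
facet normal -0.800 0.128 -0.586
outer loop
vertex -3.409 -0.613 -0.298
vertex -3.199 0.235 -0.4
vertex -3.005 -0.509 -0.827
endloop
endfacet
facet normal 0.277 -0.961 0.023
outer loop
vertex -3.409 -0.613 -0.298
vertex -3.005 -0.509 -0.827
vertex -1.501 -0.035 0.84
endloop
endfacet
facet normal -0.801 0.127 -0.585
outer loop
vertex -3.005 -0.509 -0.827
vertex -3.199 0.235 -0.4
vertex -2.716 0.031 -1.106
endloop
endfacet
facet normal 0.676 -0.590 -0.442
outer loop
vertex -3.005 -0.509 -0.827
vertex -2.716 0.031 -1.106
vertex -1.501 -0.035 0.84
endloop
endfacet
facet normal -0.801 0.127 -0.585
outer loop
vertex -2.716 0.031 -1.106
vertex -3.199 0.235 -0.4
vertex -2.709 0.691 -0.972
endloop
endfacet
facet normal 0.846 0.098 -0.525
outer loop
vertex -2.716 0.031 -1.106
vertex -2.709 0.691 -0.972
vertex -1.501 -0.035 0.84
endloop
endfacet
facet normal 0.426 0.880 0.211
outer loop
vertex 1.88 3.663 -2.516
vertex 1.698 3.548 -1.67
vertex 2.455 3.26 -1.997
endloop
endfacet
facet normal 0.731 0.579 -0.361
outer loop
vertex 1.88 3.663 -2.516
vertex 2.455 3.26 -1.997
vertex 2.302 2.953 -2.799
endloop
endfacet
facet normal 0.225 0.473 -0.852
outer loop
vertex 1.88 3.663 -2.516
vertex 2.302 2.953 -2.799
vertex 1.452 3.052 -2.969
endloop
endfacet
facet normal -0.394 0.709 -0.585
outer loop
vertex 1.88 3.663 -2.516
vertex 1.452 3.052 -2.969
vertex 1.079 3.42 -2.271
endloop
endfacet
facet normal -0.269 0.960 0.073
outer loop
vertex 1.88 3.663 -2.516
vertex 1.079 3.42 -2.271
vertex 1.698 3.548 -1.67
endloop
endfacet
facet normal 0.984 -0.059 -0.165
outer loop
vertex 2.302 2.953 -2.799
vertex 2.455 3.26 -1.997
vertex 2.381 2.4 -2.129
endloop
endfacet
facet normal 0.491 0.428 0.759
outer loop
vertex 2.455 3.26 -1.997
vertex 1.698 3.548 -1.67
vertex 2.008 2.768 -1.431
endloop
endfacet
facet normal -0.635 0.558 0.535
outer loop
vertex 1.698 3.548 -1.67
vertex 1.079 3.42 -2.271
vertex 1.158 2.867 -1.601
endloop
endfacet
facet normal -0.836 0.153 -0.527
outer loop
vertex 1.079 3.42 -2.271
vertex 1.452 3.052 -2.969
vertex 1.005 2.56 -2.403
endloop
endfacet
facet normal 0.165 -0.228 -0.959
outer loop
vertex 1.452 3.052 -2.969
vertex 2.302 2.953 -2.799
vertex 1.762 2.272 -2.73
endloop
endfacet
facet normal 0.394 -0.709 0.585
outer loop
vertex 1.58 2.157 -1.884
vertex 2.381 2.4 -2.129
vertex 2.008 2.768 -1.431
endloop
endfacet
facet normal -0.225 -0.473 0.852
outer loop
vertex 1.58 2.157 -1.884
vertex 2.008 2.768 -1.431
vertex 1.158 2.867 -1.601
endloop
endfacet
facet normal -0.731 -0.579 0.361
outer loop
vertex 1.58 2.157 -1.884
vertex 1.158 2.867 -1.601
vertex 1.005 2.56 -2.403
endloop
endfacet
facet normal -0.426 -0.880 -0.211
outer loop
vertex 1.58 2.157 -1.884
vertex 1.005 2.56 -2.403
vertex 1.762 2.272 -2.73
endloop
endfacet
facet normal 0.269 -0.960 -0.073
outer loop
vertex 1.58 2.157 -1.884
vertex 1.762 2.272 -2.73
vertex 2.381 2.4 -2.129
endloop
endfacet
facet normal 0.836 -0.153 0.527
outer loop
vertex 2.008 2.768 -1.431
vertex 2.381 2.4 -2.129
vertex 2.455 3.26 -1.997
endloop
endfacet
facet normal -0.165 0.228 0.959
outer loop
vertex 1.158 2.867 -1.601
vertex 2.008 2.768 -1.431
vertex 1.698 3.548 -1.67
endloop
endfacet
facet normal -0.984 0.059 0.165
outer loop
vertex 1.005 2.56 -2.403
vertex 1.158 2.867 -1.601
vertex 1.079 3.42 -2.271
endloop
endfacet
facet normal -0.491 -0.428 -0.759
outer loop
vertex 1.762 2.272 -2.73
vertex 1.005 2.56 -2.403
vertex 1.452 3.052 -2.969
endloop
endfacet
facet normal 0.635 -0.558 -0.535
outer loop
vertex 2.381 2.4 -2.129
vertex 1.762 2.272 -2.73
vertex 2.302 2.953 -2.799
endloop
endfacet

endsolid


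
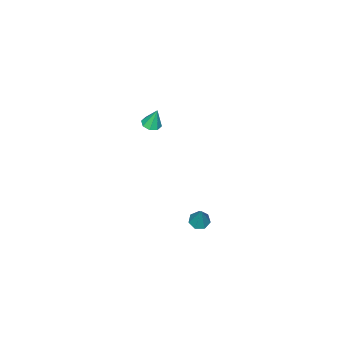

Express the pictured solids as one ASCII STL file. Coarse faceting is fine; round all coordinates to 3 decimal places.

solid 
facet normal -0.253 -0.301 -0.919
outer loop
vertex -2.89 0.55 -4.097
vertex -3.36 0.851 -4.066
vertex -2.857 1.008 -4.256
endloop
endfacet
facet normal 0.996 -0.047 0.072
outer loop
vertex -2.89 0.55 -4.097
vertex -2.857 1.008 -4.256
vertex -2.96 1.329 -2.614
endloop
endfacet
facet normal -0.253 -0.302 -0.919
outer loop
vertex -2.857 1.008 -4.256
vertex -3.36 0.851 -4.066
vertex -3.204 1.348 -4.272
endloop
endfacet
facet normal 0.699 0.709 -0.095
outer loop
vertex -2.857 1.008 -4.256
vertex -3.204 1.348 -4.272
vertex -2.96 1.329 -2.614
endloop
endfacet
facet normal -0.253 -0.302 -0.919
outer loop
vertex -3.204 1.348 -4.272
vertex -3.36 0.851 -4.066
vertex -3.668 1.314 -4.133
endloop
endfacet
facet normal -0.067 0.998 0.021
outer loop
vertex -3.204 1.348 -4.272
vertex -3.668 1.314 -4.133
vertex -2.96 1.329 -2.614
endloop
endfacet
facet normal -0.254 -0.302 -0.919
outer loop
vertex -3.668 1.314 -4.133
vertex -3.36 0.851 -4.066
vertex -3.901 0.932 -3.943
endloop
endfacet
facet normal -0.723 0.606 0.331
outer loop
vertex -3.668 1.314 -4.133
vertex -3.901 0.932 -3.943
vertex -2.96 1.329 -2.614
endloop
endfacet
facet normal -0.254 -0.302 -0.919
outer loop
vertex -3.901 0.932 -3.943
vertex -3.36 0.851 -4.066
vertex -3.726 0.489 -3.846
endloop
endfacet
facet normal -0.778 -0.175 0.603
outer loop
vertex -3.901 0.932 -3.943
vertex -3.726 0.489 -3.846
vertex -2.96 1.329 -2.614
endloop
endfacet
facet normal -0.253 -0.303 -0.919
outer loop
vertex -3.726 0.489 -3.846
vertex -3.36 0.851 -4.066
vertex -3.276 0.319 -3.914
endloop
endfacet
facet normal -0.189 -0.753 0.631
outer loop
vertex -3.726 0.489 -3.846
vertex -3.276 0.319 -3.914
vertex -2.96 1.329 -2.614
endloop
endfacet
facet normal -0.254 -0.303 -0.919
outer loop
vertex -3.276 0.319 -3.914
vertex -3.36 0.851 -4.066
vertex -2.89 0.55 -4.097
endloop
endfacet
facet normal 0.602 -0.695 0.393
outer loop
vertex -3.276 0.319 -3.914
vertex -2.89 0.55 -4.097
vertex -2.96 1.329 -2.614
endloop
endfacet
facet normal 0.128 -0.227 -0.966
outer loop
vertex -2.063 -1.715 2.904
vertex -2.566 -1.62 2.815
vertex -2.131 -1.336 2.806
endloop
endfacet
facet normal 0.852 0.269 0.450
outer loop
vertex -2.063 -1.715 2.904
vertex -2.131 -1.336 2.806
vertex -2.714 -1.36 3.925
endloop
endfacet
facet normal 0.128 -0.227 -0.966
outer loop
vertex -2.131 -1.336 2.806
vertex -2.566 -1.62 2.815
vertex -2.454 -1.122 2.713
endloop
endfacet
facet normal 0.478 0.837 0.267
outer loop
vertex -2.131 -1.336 2.806
vertex -2.454 -1.122 2.713
vertex -2.714 -1.36 3.925
endloop
endfacet
facet normal 0.127 -0.226 -0.966
outer loop
vertex -2.454 -1.122 2.713
vertex -2.566 -1.62 2.815
vertex -2.843 -1.2 2.68
endloop
endfacet
facet normal -0.206 0.968 0.146
outer loop
vertex -2.454 -1.122 2.713
vertex -2.843 -1.2 2.68
vertex -2.714 -1.36 3.925
endloop
endfacet
facet normal 0.127 -0.226 -0.966
outer loop
vertex -2.843 -1.2 2.68
vertex -2.566 -1.62 2.815
vertex -3.07 -1.524 2.726
endloop
endfacet
facet normal -0.798 0.582 0.157
outer loop
vertex -2.843 -1.2 2.68
vertex -3.07 -1.524 2.726
vertex -2.714 -1.36 3.925
endloop
endfacet
facet normal 0.128 -0.224 -0.966
outer loop
vertex -3.07 -1.524 2.726
vertex -2.566 -1.62 2.815
vertex -3.002 -1.904 2.823
endloop
endfacet
facet normal -0.951 -0.095 0.295
outer loop
vertex -3.07 -1.524 2.726
vertex -3.002 -1.904 2.823
vertex -2.714 -1.36 3.925
endloop
endfacet
facet normal 0.129 -0.226 -0.966
outer loop
vertex -3.002 -1.904 2.823
vertex -2.566 -1.62 2.815
vertex -2.679 -2.117 2.916
endloop
endfacet
facet normal -0.575 -0.664 0.478
outer loop
vertex -3.002 -1.904 2.823
vertex -2.679 -2.117 2.916
vertex -2.714 -1.36 3.925
endloop
endfacet
facet normal 0.127 -0.225 -0.966
outer loop
vertex -2.679 -2.117 2.916
vertex -2.566 -1.62 2.815
vertex -2.29 -2.039 2.949
endloop
endfacet
facet normal 0.108 -0.793 0.599
outer loop
vertex -2.679 -2.117 2.916
vertex -2.29 -2.039 2.949
vertex -2.714 -1.36 3.925
endloop
endfacet
facet normal 0.129 -0.224 -0.966
outer loop
vertex -2.29 -2.039 2.949
vertex -2.566 -1.62 2.815
vertex -2.063 -1.715 2.904
endloop
endfacet
facet normal 0.699 -0.408 0.587
outer loop
vertex -2.29 -2.039 2.949
vertex -2.063 -1.715 2.904
vertex -2.714 -1.36 3.925
endloop
endfacet

endsolid


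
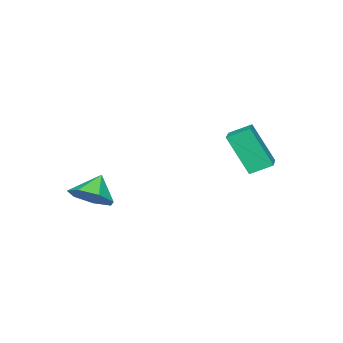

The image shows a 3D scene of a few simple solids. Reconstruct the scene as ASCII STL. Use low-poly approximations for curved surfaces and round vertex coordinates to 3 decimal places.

solid 
facet normal -0.846 -0.498 -0.189
outer loop
vertex -3.113 1.574 -0.477
vertex -3.639 2.297 -0.029
vertex -3.283 2.515 -2.199
endloop
endfacet
facet normal 0.526 -0.723 -0.447
outer loop
vertex -2.081 3.223 -1.931
vertex -3.113 1.574 -0.477
vertex -3.283 2.515 -2.199
endloop
endfacet
facet normal -0.846 -0.498 -0.189
outer loop
vertex -3.283 2.515 -2.199
vertex -3.639 2.297 -0.029
vertex -3.809 3.239 -1.751
endloop
endfacet
facet normal -0.087 0.478 -0.874
outer loop
vertex -3.809 3.239 -1.751
vertex -2.081 3.223 -1.931
vertex -3.283 2.515 -2.199
endloop
endfacet
facet normal 0.087 -0.478 0.874
outer loop
vertex -3.113 1.574 -0.477
vertex -2.437 3.005 0.239
vertex -3.639 2.297 -0.029
endloop
endfacet
facet normal 0.525 -0.724 -0.448
outer loop
vertex -1.911 2.281 -0.209
vertex -3.113 1.574 -0.477
vertex -2.081 3.223 -1.931
endloop
endfacet
facet normal 0.086 -0.478 0.874
outer loop
vertex -1.911 2.281 -0.209
vertex -2.437 3.005 0.239
vertex -3.113 1.574 -0.477
endloop
endfacet
facet normal -0.526 0.723 0.448
outer loop
vertex -3.639 2.297 -0.029
vertex -2.437 3.005 0.239
vertex -3.809 3.239 -1.751
endloop
endfacet
facet normal -0.087 0.478 -0.874
outer loop
vertex -2.607 3.946 -1.483
vertex -2.081 3.223 -1.931
vertex -3.809 3.239 -1.751
endloop
endfacet
facet normal -0.525 0.724 0.447
outer loop
vertex -3.809 3.239 -1.751
vertex -2.437 3.005 0.239
vertex -2.607 3.946 -1.483
endloop
endfacet
facet normal 0.846 0.498 0.189
outer loop
vertex -2.607 3.946 -1.483
vertex -1.911 2.281 -0.209
vertex -2.081 3.223 -1.931
endloop
endfacet
facet normal 0.846 0.498 0.189
outer loop
vertex -2.437 3.005 0.239
vertex -1.911 2.281 -0.209
vertex -2.607 3.946 -1.483
endloop
endfacet
facet normal 0.656 0.083 -0.751
outer loop
vertex 2.023 -2.125 -2.722
vertex 1.553 -1.38 -3.05
vertex 2.262 -1.401 -2.433
endloop
endfacet
facet normal 0.190 -0.417 0.889
outer loop
vertex 2.023 -2.125 -2.722
vertex 2.262 -1.401 -2.433
vertex 0.767 -1.48 -2.15
endloop
endfacet
facet normal 0.656 0.083 -0.751
outer loop
vertex 2.262 -1.401 -2.433
vertex 1.553 -1.38 -3.05
vertex 1.967 -0.661 -2.609
endloop
endfacet
facet normal 0.163 0.289 0.943
outer loop
vertex 2.262 -1.401 -2.433
vertex 1.967 -0.661 -2.609
vertex 0.767 -1.48 -2.15
endloop
endfacet
facet normal 0.656 0.083 -0.750
outer loop
vertex 1.967 -0.661 -2.609
vertex 1.553 -1.38 -3.05
vertex 1.361 -0.463 -3.117
endloop
endfacet
facet normal -0.272 0.742 0.613
outer loop
vertex 1.967 -0.661 -2.609
vertex 1.361 -0.463 -3.117
vertex 0.767 -1.48 -2.15
endloop
endfacet
facet normal 0.656 0.082 -0.750
outer loop
vertex 1.361 -0.463 -3.117
vertex 1.553 -1.38 -3.05
vertex 0.899 -0.956 -3.575
endloop
endfacet
facet normal -0.786 0.600 0.148
outer loop
vertex 1.361 -0.463 -3.117
vertex 0.899 -0.956 -3.575
vertex 0.767 -1.48 -2.15
endloop
endfacet
facet normal 0.656 0.082 -0.750
outer loop
vertex 0.899 -0.956 -3.575
vertex 1.553 -1.38 -3.05
vertex 0.93 -1.768 -3.637
endloop
endfacet
facet normal -0.994 -0.030 -0.103
outer loop
vertex 0.899 -0.956 -3.575
vertex 0.93 -1.768 -3.637
vertex 0.767 -1.48 -2.15
endloop
endfacet
facet normal 0.655 0.084 -0.751
outer loop
vertex 0.93 -1.768 -3.637
vertex 1.553 -1.38 -3.05
vertex 1.431 -2.289 -3.258
endloop
endfacet
facet normal -0.738 -0.673 0.050
outer loop
vertex 0.93 -1.768 -3.637
vertex 1.431 -2.289 -3.258
vertex 0.767 -1.48 -2.15
endloop
endfacet
facet normal 0.656 0.084 -0.750
outer loop
vertex 1.431 -2.289 -3.258
vertex 1.553 -1.38 -3.05
vertex 2.023 -2.125 -2.722
endloop
endfacet
facet normal -0.210 -0.845 0.491
outer loop
vertex 1.431 -2.289 -3.258
vertex 2.023 -2.125 -2.722
vertex 0.767 -1.48 -2.15
endloop
endfacet

endsolid


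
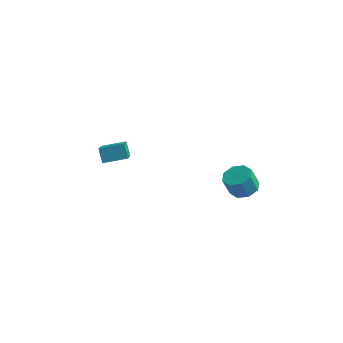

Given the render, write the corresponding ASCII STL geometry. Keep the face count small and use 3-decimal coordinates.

solid 
facet normal -0.433 0.358 0.827
outer loop
vertex -3.982 -4.62 4.114
vertex -2.88 -3.951 4.401
vertex -4.449 -3.546 3.404
endloop
endfacet
facet normal -0.835 -0.506 -0.216
outer loop
vertex -4.06 -3.869 2.659
vertex -3.982 -4.62 4.114
vertex -4.449 -3.546 3.404
endloop
endfacet
facet normal -0.433 0.358 0.827
outer loop
vertex -4.449 -3.546 3.404
vertex -2.88 -3.951 4.401
vertex -3.348 -2.877 3.691
endloop
endfacet
facet normal -0.341 0.784 -0.518
outer loop
vertex -3.348 -2.877 3.691
vertex -4.06 -3.869 2.659
vertex -4.449 -3.546 3.404
endloop
endfacet
facet normal 0.341 -0.784 0.518
outer loop
vertex -3.982 -4.62 4.114
vertex -2.491 -4.274 3.656
vertex -2.88 -3.951 4.401
endloop
endfacet
facet normal -0.834 -0.507 -0.217
outer loop
vertex -3.592 -4.943 3.369
vertex -3.982 -4.62 4.114
vertex -4.06 -3.869 2.659
endloop
endfacet
facet normal 0.341 -0.784 0.519
outer loop
vertex -3.592 -4.943 3.369
vertex -2.491 -4.274 3.656
vertex -3.982 -4.62 4.114
endloop
endfacet
facet normal 0.835 0.507 0.216
outer loop
vertex -2.88 -3.951 4.401
vertex -2.491 -4.274 3.656
vertex -3.348 -2.877 3.691
endloop
endfacet
facet normal -0.341 0.784 -0.518
outer loop
vertex -2.958 -3.2 2.946
vertex -4.06 -3.869 2.659
vertex -3.348 -2.877 3.691
endloop
endfacet
facet normal 0.834 0.506 0.217
outer loop
vertex -3.348 -2.877 3.691
vertex -2.491 -4.274 3.656
vertex -2.958 -3.2 2.946
endloop
endfacet
facet normal 0.433 -0.358 -0.827
outer loop
vertex -2.958 -3.2 2.946
vertex -3.592 -4.943 3.369
vertex -4.06 -3.869 2.659
endloop
endfacet
facet normal 0.433 -0.358 -0.827
outer loop
vertex -2.491 -4.274 3.656
vertex -3.592 -4.943 3.369
vertex -2.958 -3.2 2.946
endloop
endfacet
facet normal 0.240 0.271 -0.932
outer loop
vertex 3.712 -3.187 2.193
vertex 3.181 -2.59 2.23
vertex 3.958 -2.668 2.407
endloop
endfacet
facet normal 0.884 -0.458 0.093
outer loop
vertex 3.712 -3.187 2.193
vertex 3.958 -2.668 2.407
vertex 3.43 -3.508 3.292
endloop
endfacet
facet normal 0.885 -0.457 0.094
outer loop
vertex 3.43 -3.508 3.292
vertex 3.958 -2.668 2.407
vertex 3.675 -2.989 3.507
endloop
endfacet
facet normal -0.240 -0.273 0.932
outer loop
vertex 3.43 -3.508 3.292
vertex 3.675 -2.989 3.507
vertex 2.899 -2.91 3.33
endloop
endfacet
facet normal 0.240 0.273 -0.932
outer loop
vertex 3.958 -2.668 2.407
vertex 3.181 -2.59 2.23
vertex 3.748 -2.104 2.518
endloop
endfacet
facet normal 0.908 0.276 0.314
outer loop
vertex 3.958 -2.668 2.407
vertex 3.748 -2.104 2.518
vertex 3.675 -2.989 3.507
endloop
endfacet
facet normal 0.908 0.276 0.314
outer loop
vertex 3.675 -2.989 3.507
vertex 3.748 -2.104 2.518
vertex 3.465 -2.424 3.617
endloop
endfacet
facet normal -0.240 -0.271 0.932
outer loop
vertex 3.675 -2.989 3.507
vertex 3.465 -2.424 3.617
vertex 2.899 -2.91 3.33
endloop
endfacet
facet normal 0.240 0.272 -0.932
outer loop
vertex 3.748 -2.104 2.518
vertex 3.181 -2.59 2.23
vertex 3.207 -1.824 2.46
endloop
endfacet
facet normal 0.401 0.847 0.350
outer loop
vertex 3.748 -2.104 2.518
vertex 3.207 -1.824 2.46
vertex 3.465 -2.424 3.617
endloop
endfacet
facet normal 0.400 0.847 0.350
outer loop
vertex 3.465 -2.424 3.617
vertex 3.207 -1.824 2.46
vertex 2.924 -2.145 3.56
endloop
endfacet
facet normal -0.239 -0.272 0.932
outer loop
vertex 3.465 -2.424 3.617
vertex 2.924 -2.145 3.56
vertex 2.899 -2.91 3.33
endloop
endfacet
facet normal 0.239 0.272 -0.932
outer loop
vertex 3.207 -1.824 2.46
vertex 3.181 -2.59 2.23
vertex 2.65 -1.992 2.268
endloop
endfacet
facet normal -0.341 0.922 0.182
outer loop
vertex 3.207 -1.824 2.46
vertex 2.65 -1.992 2.268
vertex 2.924 -2.145 3.56
endloop
endfacet
facet normal -0.342 0.922 0.182
outer loop
vertex 2.924 -2.145 3.56
vertex 2.65 -1.992 2.268
vertex 2.368 -2.313 3.367
endloop
endfacet
facet normal -0.241 -0.272 0.932
outer loop
vertex 2.924 -2.145 3.56
vertex 2.368 -2.313 3.367
vertex 2.899 -2.91 3.33
endloop
endfacet
facet normal 0.240 0.273 -0.932
outer loop
vertex 2.65 -1.992 2.268
vertex 3.181 -2.59 2.23
vertex 2.405 -2.511 2.053
endloop
endfacet
facet normal -0.885 0.456 -0.094
outer loop
vertex 2.65 -1.992 2.268
vertex 2.405 -2.511 2.053
vertex 2.368 -2.313 3.367
endloop
endfacet
facet normal -0.884 0.458 -0.094
outer loop
vertex 2.368 -2.313 3.367
vertex 2.405 -2.511 2.053
vertex 2.122 -2.832 3.153
endloop
endfacet
facet normal -0.240 -0.271 0.932
outer loop
vertex 2.368 -2.313 3.367
vertex 2.122 -2.832 3.153
vertex 2.899 -2.91 3.33
endloop
endfacet
facet normal 0.240 0.271 -0.932
outer loop
vertex 2.405 -2.511 2.053
vertex 3.181 -2.59 2.23
vertex 2.615 -3.076 1.943
endloop
endfacet
facet normal -0.908 -0.276 -0.314
outer loop
vertex 2.405 -2.511 2.053
vertex 2.615 -3.076 1.943
vertex 2.122 -2.832 3.153
endloop
endfacet
facet normal -0.908 -0.276 -0.314
outer loop
vertex 2.122 -2.832 3.153
vertex 2.615 -3.076 1.943
vertex 2.332 -3.396 3.042
endloop
endfacet
facet normal -0.240 -0.273 0.932
outer loop
vertex 2.122 -2.832 3.153
vertex 2.332 -3.396 3.042
vertex 2.899 -2.91 3.33
endloop
endfacet
facet normal 0.239 0.272 -0.932
outer loop
vertex 2.615 -3.076 1.943
vertex 3.181 -2.59 2.23
vertex 3.156 -3.355 2.0
endloop
endfacet
facet normal -0.400 -0.847 -0.350
outer loop
vertex 2.615 -3.076 1.943
vertex 3.156 -3.355 2.0
vertex 2.332 -3.396 3.042
endloop
endfacet
facet normal -0.401 -0.847 -0.350
outer loop
vertex 2.332 -3.396 3.042
vertex 3.156 -3.355 2.0
vertex 2.873 -3.676 3.1
endloop
endfacet
facet normal -0.240 -0.272 0.932
outer loop
vertex 2.332 -3.396 3.042
vertex 2.873 -3.676 3.1
vertex 2.899 -2.91 3.33
endloop
endfacet
facet normal 0.241 0.272 -0.932
outer loop
vertex 3.156 -3.355 2.0
vertex 3.181 -2.59 2.23
vertex 3.712 -3.187 2.193
endloop
endfacet
facet normal 0.342 -0.922 -0.181
outer loop
vertex 3.156 -3.355 2.0
vertex 3.712 -3.187 2.193
vertex 2.873 -3.676 3.1
endloop
endfacet
facet normal 0.341 -0.922 -0.182
outer loop
vertex 2.873 -3.676 3.1
vertex 3.712 -3.187 2.193
vertex 3.43 -3.508 3.292
endloop
endfacet
facet normal -0.239 -0.272 0.932
outer loop
vertex 2.873 -3.676 3.1
vertex 3.43 -3.508 3.292
vertex 2.899 -2.91 3.33
endloop
endfacet

endsolid


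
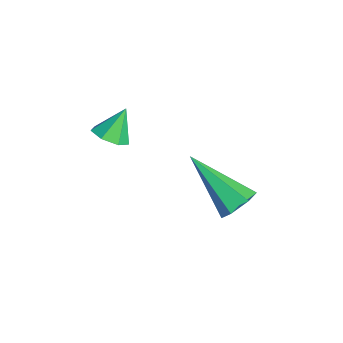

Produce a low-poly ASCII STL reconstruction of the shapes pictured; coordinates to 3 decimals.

solid 
facet normal 0.236 -0.512 -0.826
outer loop
vertex 3.337 -0.266 3.048
vertex 3.009 -0.699 3.223
vertex 2.864 -0.25 2.903
endloop
endfacet
facet normal 0.051 0.997 -0.056
outer loop
vertex 3.337 -0.266 3.048
vertex 2.864 -0.25 2.903
vertex 2.771 -0.181 4.057
endloop
endfacet
facet normal 0.236 -0.512 -0.826
outer loop
vertex 2.864 -0.25 2.903
vertex 3.009 -0.699 3.223
vertex 2.501 -0.572 2.999
endloop
endfacet
facet normal -0.675 0.731 -0.098
outer loop
vertex 2.864 -0.25 2.903
vertex 2.501 -0.572 2.999
vertex 2.771 -0.181 4.057
endloop
endfacet
facet normal 0.236 -0.513 -0.825
outer loop
vertex 2.501 -0.572 2.999
vertex 3.009 -0.699 3.223
vertex 2.521 -0.989 3.264
endloop
endfacet
facet normal -0.972 0.090 0.215
outer loop
vertex 2.501 -0.572 2.999
vertex 2.521 -0.989 3.264
vertex 2.771 -0.181 4.057
endloop
endfacet
facet normal 0.235 -0.513 -0.826
outer loop
vertex 2.521 -0.989 3.264
vertex 3.009 -0.699 3.223
vertex 2.908 -1.188 3.498
endloop
endfacet
facet normal -0.620 -0.444 0.647
outer loop
vertex 2.521 -0.989 3.264
vertex 2.908 -1.188 3.498
vertex 2.771 -0.181 4.057
endloop
endfacet
facet normal 0.236 -0.513 -0.825
outer loop
vertex 2.908 -1.188 3.498
vertex 3.009 -0.699 3.223
vertex 3.372 -1.018 3.525
endloop
endfacet
facet normal 0.121 -0.469 0.875
outer loop
vertex 2.908 -1.188 3.498
vertex 3.372 -1.018 3.525
vertex 2.771 -0.181 4.057
endloop
endfacet
facet normal 0.236 -0.513 -0.825
outer loop
vertex 3.372 -1.018 3.525
vertex 3.009 -0.699 3.223
vertex 3.563 -0.608 3.325
endloop
endfacet
facet normal 0.688 0.033 0.725
outer loop
vertex 3.372 -1.018 3.525
vertex 3.563 -0.608 3.325
vertex 2.771 -0.181 4.057
endloop
endfacet
facet normal 0.236 -0.513 -0.826
outer loop
vertex 3.563 -0.608 3.325
vertex 3.009 -0.699 3.223
vertex 3.337 -0.266 3.048
endloop
endfacet
facet normal 0.657 0.686 0.311
outer loop
vertex 3.563 -0.608 3.325
vertex 3.337 -0.266 3.048
vertex 2.771 -0.181 4.057
endloop
endfacet
facet normal 0.646 0.486 -0.588
outer loop
vertex 4.382 2.263 0.266
vertex 3.919 2.643 0.071
vertex 4.262 2.798 0.576
endloop
endfacet
facet normal 0.550 -0.323 0.770
outer loop
vertex 4.382 2.263 0.266
vertex 4.262 2.798 0.576
vertex 2.581 1.637 1.289
endloop
endfacet
facet normal 0.646 0.487 -0.588
outer loop
vertex 4.262 2.798 0.576
vertex 3.919 2.643 0.071
vertex 3.799 3.178 0.382
endloop
endfacet
facet normal 0.034 0.487 0.873
outer loop
vertex 4.262 2.798 0.576
vertex 3.799 3.178 0.382
vertex 2.581 1.637 1.289
endloop
endfacet
facet normal 0.645 0.487 -0.589
outer loop
vertex 3.799 3.178 0.382
vertex 3.919 2.643 0.071
vertex 3.455 3.023 -0.123
endloop
endfacet
facet normal -0.681 0.687 0.253
outer loop
vertex 3.799 3.178 0.382
vertex 3.455 3.023 -0.123
vertex 2.581 1.637 1.289
endloop
endfacet
facet normal 0.645 0.488 -0.588
outer loop
vertex 3.455 3.023 -0.123
vertex 3.919 2.643 0.071
vertex 3.575 2.489 -0.434
endloop
endfacet
facet normal -0.879 0.076 -0.470
outer loop
vertex 3.455 3.023 -0.123
vertex 3.575 2.489 -0.434
vertex 2.581 1.637 1.289
endloop
endfacet
facet normal 0.646 0.487 -0.588
outer loop
vertex 3.575 2.489 -0.434
vertex 3.919 2.643 0.071
vertex 4.039 2.109 -0.239
endloop
endfacet
facet normal -0.362 -0.736 -0.573
outer loop
vertex 3.575 2.489 -0.434
vertex 4.039 2.109 -0.239
vertex 2.581 1.637 1.289
endloop
endfacet
facet normal 0.647 0.486 -0.588
outer loop
vertex 4.039 2.109 -0.239
vertex 3.919 2.643 0.071
vertex 4.382 2.263 0.266
endloop
endfacet
facet normal 0.351 -0.935 0.046
outer loop
vertex 4.039 2.109 -0.239
vertex 4.382 2.263 0.266
vertex 2.581 1.637 1.289
endloop
endfacet

endsolid


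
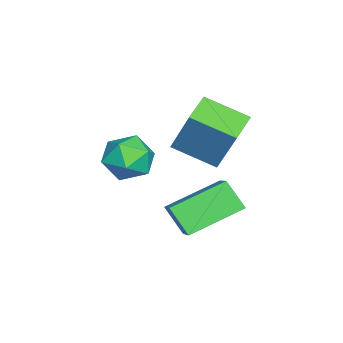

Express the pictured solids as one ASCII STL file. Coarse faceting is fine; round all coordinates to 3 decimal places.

solid 
facet normal -0.269 -0.348 0.898
outer loop
vertex 1.287 -1.386 -2.056
vertex 1.452 -2.271 -2.349
vertex 2.146 -1.768 -1.947
endloop
endfacet
facet normal 0.015 0.306 0.952
outer loop
vertex 1.287 -1.386 -2.056
vertex 2.146 -1.768 -1.947
vertex 2.06 -0.871 -2.234
endloop
endfacet
facet normal -0.372 0.748 0.549
outer loop
vertex 1.287 -1.386 -2.056
vertex 2.06 -0.871 -2.234
vertex 1.313 -0.818 -2.812
endloop
endfacet
facet normal -0.896 0.369 0.247
outer loop
vertex 1.287 -1.386 -2.056
vertex 1.313 -0.818 -2.812
vertex 0.937 -1.683 -2.883
endloop
endfacet
facet normal -0.831 -0.308 0.462
outer loop
vertex 1.287 -1.386 -2.056
vertex 0.937 -1.683 -2.883
vertex 1.452 -2.271 -2.349
endloop
endfacet
facet normal 0.676 0.283 0.681
outer loop
vertex 2.06 -0.871 -2.234
vertex 2.146 -1.768 -1.947
vertex 2.703 -1.437 -2.637
endloop
endfacet
facet normal 0.217 -0.774 0.595
outer loop
vertex 2.146 -1.768 -1.947
vertex 1.452 -2.271 -2.349
vertex 2.327 -2.302 -2.708
endloop
endfacet
facet normal -0.695 -0.710 -0.112
outer loop
vertex 1.452 -2.271 -2.349
vertex 0.937 -1.683 -2.883
vertex 1.58 -2.249 -3.286
endloop
endfacet
facet normal -0.800 0.385 -0.461
outer loop
vertex 0.937 -1.683 -2.883
vertex 1.313 -0.818 -2.812
vertex 1.494 -1.352 -3.573
endloop
endfacet
facet normal 0.048 0.998 0.030
outer loop
vertex 1.313 -0.818 -2.812
vertex 2.06 -0.871 -2.234
vertex 2.188 -0.849 -3.171
endloop
endfacet
facet normal 0.896 -0.369 -0.247
outer loop
vertex 2.353 -1.734 -3.464
vertex 2.703 -1.437 -2.637
vertex 2.327 -2.302 -2.708
endloop
endfacet
facet normal 0.372 -0.748 -0.549
outer loop
vertex 2.353 -1.734 -3.464
vertex 2.327 -2.302 -2.708
vertex 1.58 -2.249 -3.286
endloop
endfacet
facet normal -0.015 -0.306 -0.952
outer loop
vertex 2.353 -1.734 -3.464
vertex 1.58 -2.249 -3.286
vertex 1.494 -1.352 -3.573
endloop
endfacet
facet normal 0.269 0.348 -0.898
outer loop
vertex 2.353 -1.734 -3.464
vertex 1.494 -1.352 -3.573
vertex 2.188 -0.849 -3.171
endloop
endfacet
facet normal 0.831 0.308 -0.462
outer loop
vertex 2.353 -1.734 -3.464
vertex 2.188 -0.849 -3.171
vertex 2.703 -1.437 -2.637
endloop
endfacet
facet normal 0.800 -0.385 0.461
outer loop
vertex 2.327 -2.302 -2.708
vertex 2.703 -1.437 -2.637
vertex 2.146 -1.768 -1.947
endloop
endfacet
facet normal -0.048 -0.998 -0.030
outer loop
vertex 1.58 -2.249 -3.286
vertex 2.327 -2.302 -2.708
vertex 1.452 -2.271 -2.349
endloop
endfacet
facet normal -0.676 -0.283 -0.681
outer loop
vertex 1.494 -1.352 -3.573
vertex 1.58 -2.249 -3.286
vertex 0.937 -1.683 -2.883
endloop
endfacet
facet normal -0.217 0.774 -0.595
outer loop
vertex 2.188 -0.849 -3.171
vertex 1.494 -1.352 -3.573
vertex 1.313 -0.818 -2.812
endloop
endfacet
facet normal 0.695 0.710 0.112
outer loop
vertex 2.703 -1.437 -2.637
vertex 2.188 -0.849 -3.171
vertex 2.06 -0.871 -2.234
endloop
endfacet
facet normal -0.345 -0.565 0.750
outer loop
vertex 3.617 1.781 -2.217
vertex 2.552 1.431 -2.97
vertex 4.615 0.245 -2.915
endloop
endfacet
facet normal 0.789 0.259 0.558
outer loop
vertex 5.008 0.889 -3.77
vertex 3.617 1.781 -2.217
vertex 4.615 0.245 -2.915
endloop
endfacet
facet normal -0.345 -0.565 0.750
outer loop
vertex 4.615 0.245 -2.915
vertex 2.552 1.431 -2.97
vertex 3.55 -0.105 -3.668
endloop
endfacet
facet normal 0.509 -0.784 -0.356
outer loop
vertex 3.55 -0.105 -3.668
vertex 5.008 0.889 -3.77
vertex 4.615 0.245 -2.915
endloop
endfacet
facet normal -0.509 0.784 0.356
outer loop
vertex 3.617 1.781 -2.217
vertex 2.945 2.075 -3.825
vertex 2.552 1.431 -2.97
endloop
endfacet
facet normal 0.789 0.259 0.558
outer loop
vertex 4.01 2.425 -3.072
vertex 3.617 1.781 -2.217
vertex 5.008 0.889 -3.77
endloop
endfacet
facet normal -0.509 0.784 0.356
outer loop
vertex 4.01 2.425 -3.072
vertex 2.945 2.075 -3.825
vertex 3.617 1.781 -2.217
endloop
endfacet
facet normal -0.789 -0.259 -0.558
outer loop
vertex 2.552 1.431 -2.97
vertex 2.945 2.075 -3.825
vertex 3.55 -0.105 -3.668
endloop
endfacet
facet normal 0.509 -0.784 -0.356
outer loop
vertex 3.943 0.539 -4.523
vertex 5.008 0.889 -3.77
vertex 3.55 -0.105 -3.668
endloop
endfacet
facet normal -0.789 -0.259 -0.558
outer loop
vertex 3.55 -0.105 -3.668
vertex 2.945 2.075 -3.825
vertex 3.943 0.539 -4.523
endloop
endfacet
facet normal 0.345 0.565 -0.750
outer loop
vertex 3.943 0.539 -4.523
vertex 4.01 2.425 -3.072
vertex 5.008 0.889 -3.77
endloop
endfacet
facet normal 0.345 0.565 -0.750
outer loop
vertex 2.945 2.075 -3.825
vertex 4.01 2.425 -3.072
vertex 3.943 0.539 -4.523
endloop
endfacet
facet normal -0.958 0.213 0.194
outer loop
vertex 0.4 0.575 -0.627
vertex 0.606 2.082 -1.267
vertex -0.104 -0.099 -2.374
endloop
endfacet
facet normal -0.125 -0.913 0.388
outer loop
vertex 1.074 -0.362 -2.613
vertex 0.4 0.575 -0.627
vertex -0.104 -0.099 -2.374
endloop
endfacet
facet normal -0.958 0.213 0.194
outer loop
vertex -0.104 -0.099 -2.374
vertex 0.606 2.082 -1.267
vertex 0.102 1.407 -3.015
endloop
endfacet
facet normal -0.260 -0.348 -0.901
outer loop
vertex 0.102 1.407 -3.015
vertex 1.074 -0.362 -2.613
vertex -0.104 -0.099 -2.374
endloop
endfacet
facet normal 0.260 0.347 0.901
outer loop
vertex 0.4 0.575 -0.627
vertex 1.784 1.819 -1.506
vertex 0.606 2.082 -1.267
endloop
endfacet
facet normal -0.125 -0.913 0.388
outer loop
vertex 1.578 0.313 -0.865
vertex 0.4 0.575 -0.627
vertex 1.074 -0.362 -2.613
endloop
endfacet
facet normal 0.259 0.348 0.901
outer loop
vertex 1.578 0.313 -0.865
vertex 1.784 1.819 -1.506
vertex 0.4 0.575 -0.627
endloop
endfacet
facet normal 0.125 0.913 -0.389
outer loop
vertex 0.606 2.082 -1.267
vertex 1.784 1.819 -1.506
vertex 0.102 1.407 -3.015
endloop
endfacet
facet normal -0.259 -0.347 -0.901
outer loop
vertex 1.28 1.145 -3.253
vertex 1.074 -0.362 -2.613
vertex 0.102 1.407 -3.015
endloop
endfacet
facet normal 0.125 0.913 -0.388
outer loop
vertex 0.102 1.407 -3.015
vertex 1.784 1.819 -1.506
vertex 1.28 1.145 -3.253
endloop
endfacet
facet normal 0.958 -0.213 -0.194
outer loop
vertex 1.28 1.145 -3.253
vertex 1.578 0.313 -0.865
vertex 1.074 -0.362 -2.613
endloop
endfacet
facet normal 0.958 -0.213 -0.194
outer loop
vertex 1.784 1.819 -1.506
vertex 1.578 0.313 -0.865
vertex 1.28 1.145 -3.253
endloop
endfacet

endsolid
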